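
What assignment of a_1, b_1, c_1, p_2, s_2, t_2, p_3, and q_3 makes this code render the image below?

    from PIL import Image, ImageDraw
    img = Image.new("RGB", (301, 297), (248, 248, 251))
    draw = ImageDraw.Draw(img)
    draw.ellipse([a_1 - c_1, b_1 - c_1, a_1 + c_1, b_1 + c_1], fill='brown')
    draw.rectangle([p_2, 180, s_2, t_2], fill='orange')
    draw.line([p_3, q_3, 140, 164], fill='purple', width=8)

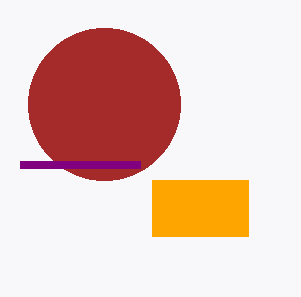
a_1 = 104
b_1 = 104
c_1 = 76
p_2 = 152
s_2 = 248
t_2 = 236
p_3 = 20
q_3 = 164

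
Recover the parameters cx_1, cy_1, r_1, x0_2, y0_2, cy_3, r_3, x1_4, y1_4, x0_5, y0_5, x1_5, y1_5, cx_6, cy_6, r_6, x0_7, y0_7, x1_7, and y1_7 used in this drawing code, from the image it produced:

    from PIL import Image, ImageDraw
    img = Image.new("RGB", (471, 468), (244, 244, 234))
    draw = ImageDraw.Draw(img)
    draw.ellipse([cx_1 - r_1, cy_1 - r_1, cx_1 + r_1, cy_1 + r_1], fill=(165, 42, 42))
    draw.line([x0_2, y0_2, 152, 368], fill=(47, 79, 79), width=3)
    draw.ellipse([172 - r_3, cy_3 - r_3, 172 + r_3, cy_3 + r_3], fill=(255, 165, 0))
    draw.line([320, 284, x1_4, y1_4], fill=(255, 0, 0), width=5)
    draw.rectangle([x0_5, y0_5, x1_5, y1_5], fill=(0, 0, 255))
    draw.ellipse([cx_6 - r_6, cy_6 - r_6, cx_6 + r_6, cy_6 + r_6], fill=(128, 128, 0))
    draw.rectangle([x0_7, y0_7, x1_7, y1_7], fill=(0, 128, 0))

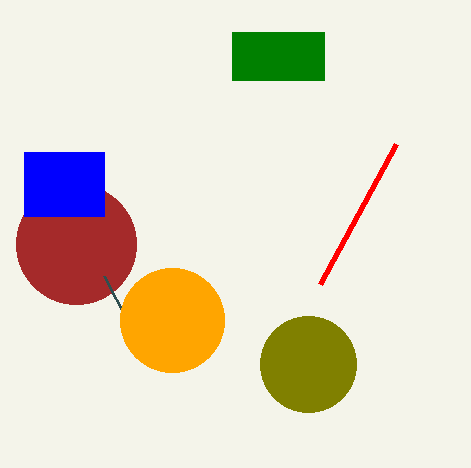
cx_1 = 76, cy_1 = 244, r_1 = 60, x0_2 = 104, y0_2 = 276, cy_3 = 320, r_3 = 52, x1_4 = 396, y1_4 = 144, x0_5 = 24, y0_5 = 152, x1_5 = 104, y1_5 = 216, cx_6 = 308, cy_6 = 364, r_6 = 48, x0_7 = 232, y0_7 = 32, x1_7 = 324, y1_7 = 80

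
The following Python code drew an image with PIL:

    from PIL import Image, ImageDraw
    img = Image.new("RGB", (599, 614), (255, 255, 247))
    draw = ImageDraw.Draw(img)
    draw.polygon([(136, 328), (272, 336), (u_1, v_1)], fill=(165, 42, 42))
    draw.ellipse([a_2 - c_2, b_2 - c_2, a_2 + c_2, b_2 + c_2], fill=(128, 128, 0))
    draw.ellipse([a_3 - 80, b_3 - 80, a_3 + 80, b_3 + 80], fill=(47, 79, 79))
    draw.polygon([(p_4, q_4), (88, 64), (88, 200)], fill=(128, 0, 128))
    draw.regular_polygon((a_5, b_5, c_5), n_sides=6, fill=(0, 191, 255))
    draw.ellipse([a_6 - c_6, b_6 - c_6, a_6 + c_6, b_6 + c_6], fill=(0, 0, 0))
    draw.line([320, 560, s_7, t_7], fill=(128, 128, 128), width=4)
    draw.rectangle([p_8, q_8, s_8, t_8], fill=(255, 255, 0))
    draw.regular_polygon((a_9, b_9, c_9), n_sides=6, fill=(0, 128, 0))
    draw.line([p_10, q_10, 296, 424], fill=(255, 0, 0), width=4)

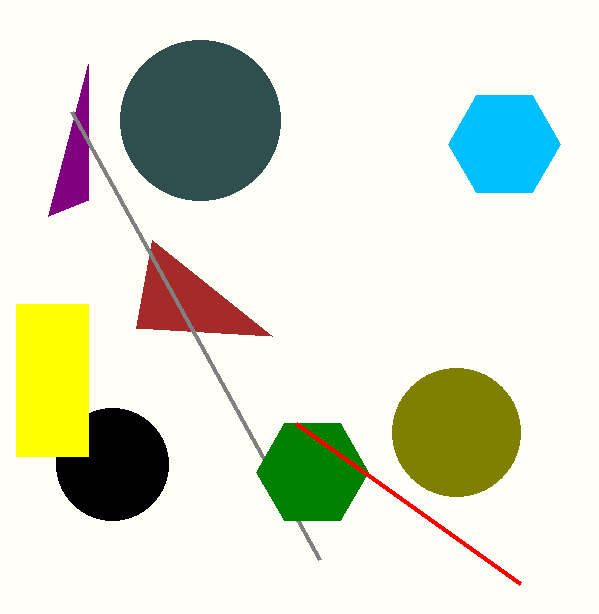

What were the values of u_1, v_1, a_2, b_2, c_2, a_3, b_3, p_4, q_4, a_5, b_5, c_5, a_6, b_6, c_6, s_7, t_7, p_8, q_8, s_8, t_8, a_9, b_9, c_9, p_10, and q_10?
u_1 = 152, v_1 = 240, a_2 = 456, b_2 = 432, c_2 = 64, a_3 = 200, b_3 = 120, p_4 = 48, q_4 = 216, a_5 = 504, b_5 = 144, c_5 = 56, a_6 = 112, b_6 = 464, c_6 = 56, s_7 = 72, t_7 = 112, p_8 = 16, q_8 = 304, s_8 = 88, t_8 = 456, a_9 = 312, b_9 = 472, c_9 = 56, p_10 = 520, q_10 = 584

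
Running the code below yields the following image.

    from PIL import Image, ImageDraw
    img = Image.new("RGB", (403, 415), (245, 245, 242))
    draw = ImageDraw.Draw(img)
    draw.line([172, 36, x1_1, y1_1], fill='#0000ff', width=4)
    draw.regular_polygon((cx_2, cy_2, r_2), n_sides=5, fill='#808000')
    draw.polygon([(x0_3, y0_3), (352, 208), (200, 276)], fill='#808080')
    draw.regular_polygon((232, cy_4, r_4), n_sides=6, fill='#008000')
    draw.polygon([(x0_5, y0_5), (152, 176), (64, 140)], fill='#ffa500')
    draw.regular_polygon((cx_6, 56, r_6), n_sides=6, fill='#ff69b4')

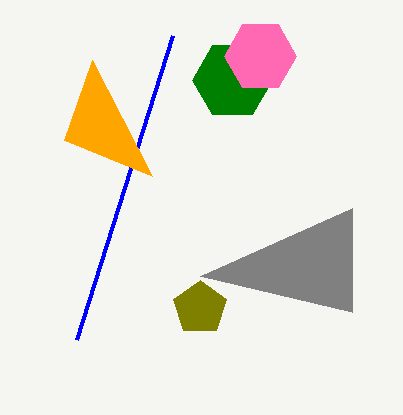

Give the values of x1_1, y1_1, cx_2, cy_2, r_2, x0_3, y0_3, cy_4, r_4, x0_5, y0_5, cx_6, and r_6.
x1_1 = 76; y1_1 = 340; cx_2 = 200; cy_2 = 308; r_2 = 28; x0_3 = 352; y0_3 = 312; cy_4 = 80; r_4 = 40; x0_5 = 92; y0_5 = 60; cx_6 = 260; r_6 = 36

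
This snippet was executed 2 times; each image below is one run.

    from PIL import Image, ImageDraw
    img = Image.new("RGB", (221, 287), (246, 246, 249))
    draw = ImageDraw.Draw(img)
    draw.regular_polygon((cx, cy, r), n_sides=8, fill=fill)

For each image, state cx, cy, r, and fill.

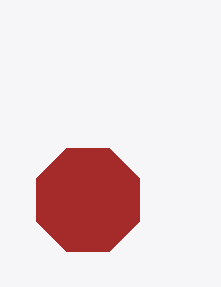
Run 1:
cx = 88, cy = 200, r = 56, fill = 'brown'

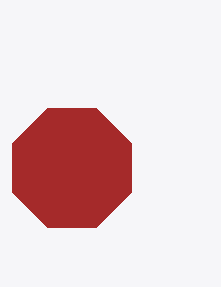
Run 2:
cx = 72; cy = 168; r = 64; fill = 'brown'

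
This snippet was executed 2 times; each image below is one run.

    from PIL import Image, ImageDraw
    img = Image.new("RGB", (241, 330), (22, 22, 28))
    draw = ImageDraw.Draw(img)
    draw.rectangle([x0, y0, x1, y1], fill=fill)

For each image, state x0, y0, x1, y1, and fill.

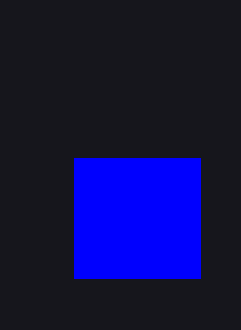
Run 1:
x0 = 74
y0 = 158
x1 = 200
y1 = 278
fill = 'blue'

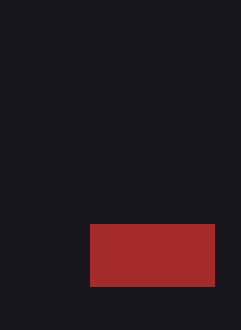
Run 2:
x0 = 90
y0 = 224
x1 = 214
y1 = 286
fill = 'brown'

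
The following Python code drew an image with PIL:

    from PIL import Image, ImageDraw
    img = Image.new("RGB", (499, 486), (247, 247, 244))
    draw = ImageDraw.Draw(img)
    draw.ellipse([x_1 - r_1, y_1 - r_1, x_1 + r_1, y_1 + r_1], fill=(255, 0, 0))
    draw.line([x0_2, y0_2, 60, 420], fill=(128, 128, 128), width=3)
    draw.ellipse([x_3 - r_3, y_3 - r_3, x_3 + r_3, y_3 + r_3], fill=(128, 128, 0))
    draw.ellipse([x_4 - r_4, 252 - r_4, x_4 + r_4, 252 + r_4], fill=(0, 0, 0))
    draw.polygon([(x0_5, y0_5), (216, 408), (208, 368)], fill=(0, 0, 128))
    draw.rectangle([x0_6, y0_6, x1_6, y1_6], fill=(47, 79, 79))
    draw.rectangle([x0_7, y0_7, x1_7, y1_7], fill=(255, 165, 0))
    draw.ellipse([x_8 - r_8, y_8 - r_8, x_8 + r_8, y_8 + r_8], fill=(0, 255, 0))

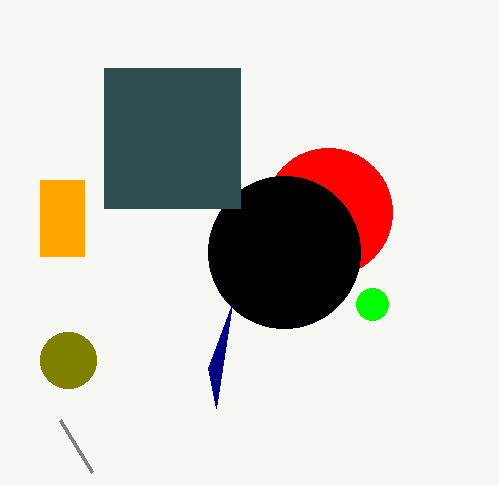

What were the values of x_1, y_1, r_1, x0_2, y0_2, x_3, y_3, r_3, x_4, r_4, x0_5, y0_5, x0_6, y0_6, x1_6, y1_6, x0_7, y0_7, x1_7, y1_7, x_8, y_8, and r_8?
x_1 = 328; y_1 = 212; r_1 = 64; x0_2 = 92; y0_2 = 472; x_3 = 68; y_3 = 360; r_3 = 28; x_4 = 284; r_4 = 76; x0_5 = 232; y0_5 = 304; x0_6 = 104; y0_6 = 68; x1_6 = 240; y1_6 = 208; x0_7 = 40; y0_7 = 180; x1_7 = 84; y1_7 = 256; x_8 = 372; y_8 = 304; r_8 = 16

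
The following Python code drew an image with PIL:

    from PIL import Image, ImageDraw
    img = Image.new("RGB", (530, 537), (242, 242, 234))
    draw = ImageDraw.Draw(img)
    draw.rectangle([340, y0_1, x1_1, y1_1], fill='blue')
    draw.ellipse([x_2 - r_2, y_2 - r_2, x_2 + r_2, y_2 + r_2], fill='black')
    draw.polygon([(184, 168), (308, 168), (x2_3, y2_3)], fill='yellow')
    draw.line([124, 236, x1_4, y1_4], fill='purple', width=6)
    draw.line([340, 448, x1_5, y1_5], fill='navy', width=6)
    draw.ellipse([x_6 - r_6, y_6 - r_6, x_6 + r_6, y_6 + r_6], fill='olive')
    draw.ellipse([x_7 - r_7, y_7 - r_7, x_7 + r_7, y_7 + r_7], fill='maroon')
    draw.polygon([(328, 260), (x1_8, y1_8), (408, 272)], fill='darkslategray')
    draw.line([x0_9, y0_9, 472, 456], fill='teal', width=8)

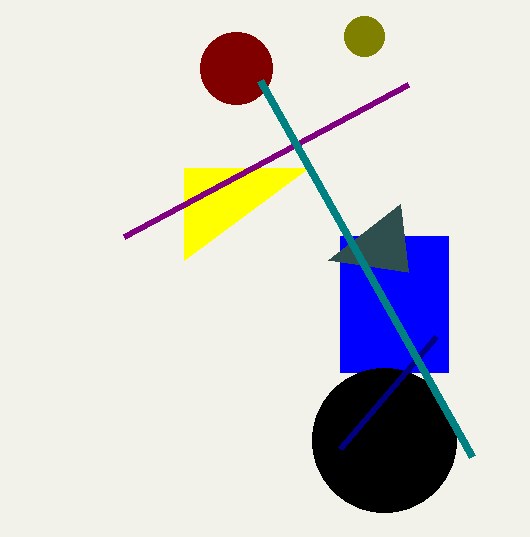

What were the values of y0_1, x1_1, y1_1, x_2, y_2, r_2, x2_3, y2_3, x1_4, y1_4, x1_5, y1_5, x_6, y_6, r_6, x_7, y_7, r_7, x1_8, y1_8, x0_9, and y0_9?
y0_1 = 236, x1_1 = 448, y1_1 = 372, x_2 = 384, y_2 = 440, r_2 = 72, x2_3 = 184, y2_3 = 260, x1_4 = 408, y1_4 = 84, x1_5 = 436, y1_5 = 336, x_6 = 364, y_6 = 36, r_6 = 20, x_7 = 236, y_7 = 68, r_7 = 36, x1_8 = 400, y1_8 = 204, x0_9 = 260, y0_9 = 80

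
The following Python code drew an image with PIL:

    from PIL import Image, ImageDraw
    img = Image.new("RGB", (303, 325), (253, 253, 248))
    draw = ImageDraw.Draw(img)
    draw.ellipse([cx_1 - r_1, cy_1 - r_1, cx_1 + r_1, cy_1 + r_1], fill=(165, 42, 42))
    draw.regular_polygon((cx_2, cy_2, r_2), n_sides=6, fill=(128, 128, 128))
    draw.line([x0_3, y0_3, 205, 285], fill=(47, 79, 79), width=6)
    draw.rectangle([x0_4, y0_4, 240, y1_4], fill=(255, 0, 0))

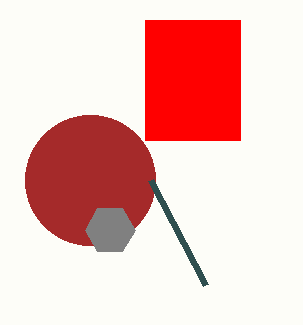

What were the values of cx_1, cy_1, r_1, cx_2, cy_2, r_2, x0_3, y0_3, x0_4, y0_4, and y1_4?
cx_1 = 90, cy_1 = 180, r_1 = 65, cx_2 = 110, cy_2 = 230, r_2 = 25, x0_3 = 150, y0_3 = 180, x0_4 = 145, y0_4 = 20, y1_4 = 140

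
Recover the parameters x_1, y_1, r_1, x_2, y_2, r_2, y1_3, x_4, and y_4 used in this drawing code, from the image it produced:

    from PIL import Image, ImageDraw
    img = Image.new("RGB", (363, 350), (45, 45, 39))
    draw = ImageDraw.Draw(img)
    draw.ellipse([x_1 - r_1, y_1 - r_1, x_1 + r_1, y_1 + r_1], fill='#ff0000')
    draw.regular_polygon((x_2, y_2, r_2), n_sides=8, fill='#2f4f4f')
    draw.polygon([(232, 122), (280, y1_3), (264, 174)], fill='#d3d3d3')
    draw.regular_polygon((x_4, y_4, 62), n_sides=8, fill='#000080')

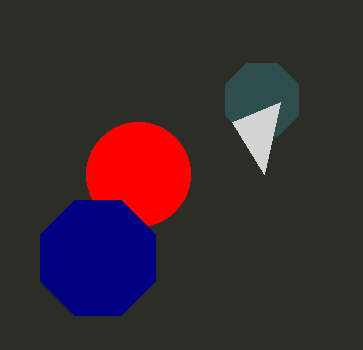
x_1 = 138
y_1 = 174
r_1 = 52
x_2 = 262
y_2 = 100
r_2 = 40
y1_3 = 102
x_4 = 98
y_4 = 258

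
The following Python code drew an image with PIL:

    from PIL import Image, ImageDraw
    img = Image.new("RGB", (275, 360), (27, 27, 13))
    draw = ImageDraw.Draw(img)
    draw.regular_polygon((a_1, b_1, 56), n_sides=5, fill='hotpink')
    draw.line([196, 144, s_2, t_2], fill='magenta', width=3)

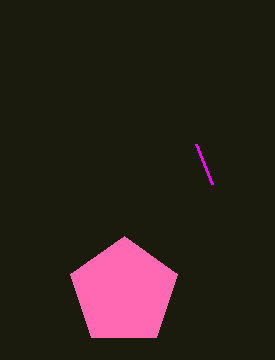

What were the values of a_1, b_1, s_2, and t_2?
a_1 = 124, b_1 = 292, s_2 = 212, t_2 = 184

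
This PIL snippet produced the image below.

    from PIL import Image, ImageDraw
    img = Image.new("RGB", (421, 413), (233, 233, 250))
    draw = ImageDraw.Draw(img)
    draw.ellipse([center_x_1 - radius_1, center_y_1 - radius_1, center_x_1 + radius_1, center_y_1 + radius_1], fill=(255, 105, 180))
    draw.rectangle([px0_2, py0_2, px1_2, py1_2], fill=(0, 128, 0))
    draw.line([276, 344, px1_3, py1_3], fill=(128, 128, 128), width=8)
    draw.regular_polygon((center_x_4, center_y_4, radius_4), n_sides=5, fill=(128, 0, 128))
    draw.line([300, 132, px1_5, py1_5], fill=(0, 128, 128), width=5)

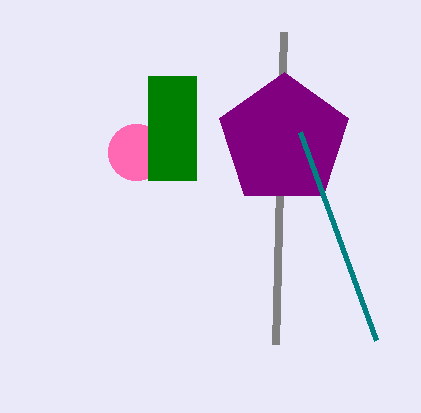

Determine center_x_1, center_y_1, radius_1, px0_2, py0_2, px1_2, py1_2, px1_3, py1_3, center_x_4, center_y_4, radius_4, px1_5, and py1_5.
center_x_1 = 136
center_y_1 = 152
radius_1 = 28
px0_2 = 148
py0_2 = 76
px1_2 = 196
py1_2 = 180
px1_3 = 284
py1_3 = 32
center_x_4 = 284
center_y_4 = 140
radius_4 = 68
px1_5 = 376
py1_5 = 340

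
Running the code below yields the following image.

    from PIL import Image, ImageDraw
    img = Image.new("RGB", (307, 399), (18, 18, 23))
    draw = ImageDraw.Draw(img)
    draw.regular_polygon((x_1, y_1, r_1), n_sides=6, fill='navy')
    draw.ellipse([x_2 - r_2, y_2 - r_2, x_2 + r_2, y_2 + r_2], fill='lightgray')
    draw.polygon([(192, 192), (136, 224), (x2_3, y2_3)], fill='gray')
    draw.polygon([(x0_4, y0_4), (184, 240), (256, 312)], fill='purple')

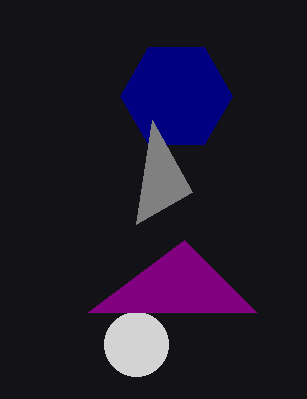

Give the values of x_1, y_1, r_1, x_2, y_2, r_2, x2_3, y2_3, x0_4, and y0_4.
x_1 = 176
y_1 = 96
r_1 = 56
x_2 = 136
y_2 = 344
r_2 = 32
x2_3 = 152
y2_3 = 120
x0_4 = 88
y0_4 = 312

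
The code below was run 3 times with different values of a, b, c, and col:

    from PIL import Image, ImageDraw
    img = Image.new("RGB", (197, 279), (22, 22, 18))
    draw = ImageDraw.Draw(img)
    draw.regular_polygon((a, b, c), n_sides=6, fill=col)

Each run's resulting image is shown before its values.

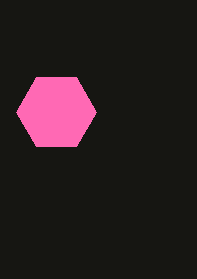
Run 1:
a = 56
b = 112
c = 40
col = 'hotpink'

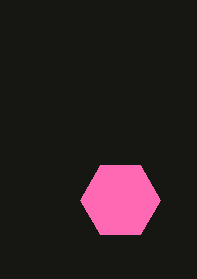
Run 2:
a = 120
b = 200
c = 40
col = 'hotpink'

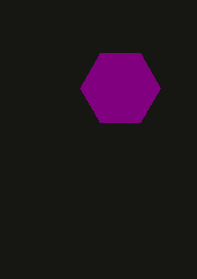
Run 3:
a = 120, b = 88, c = 40, col = 'purple'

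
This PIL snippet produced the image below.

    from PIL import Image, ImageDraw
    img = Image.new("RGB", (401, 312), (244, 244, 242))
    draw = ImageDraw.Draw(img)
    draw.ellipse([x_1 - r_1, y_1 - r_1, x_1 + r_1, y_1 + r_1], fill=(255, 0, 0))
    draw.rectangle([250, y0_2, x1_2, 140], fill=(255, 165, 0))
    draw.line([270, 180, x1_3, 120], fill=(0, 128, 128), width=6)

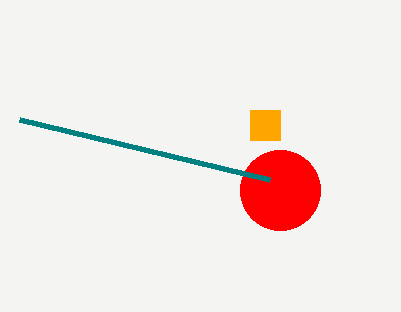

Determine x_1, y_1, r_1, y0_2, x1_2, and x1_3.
x_1 = 280
y_1 = 190
r_1 = 40
y0_2 = 110
x1_2 = 280
x1_3 = 20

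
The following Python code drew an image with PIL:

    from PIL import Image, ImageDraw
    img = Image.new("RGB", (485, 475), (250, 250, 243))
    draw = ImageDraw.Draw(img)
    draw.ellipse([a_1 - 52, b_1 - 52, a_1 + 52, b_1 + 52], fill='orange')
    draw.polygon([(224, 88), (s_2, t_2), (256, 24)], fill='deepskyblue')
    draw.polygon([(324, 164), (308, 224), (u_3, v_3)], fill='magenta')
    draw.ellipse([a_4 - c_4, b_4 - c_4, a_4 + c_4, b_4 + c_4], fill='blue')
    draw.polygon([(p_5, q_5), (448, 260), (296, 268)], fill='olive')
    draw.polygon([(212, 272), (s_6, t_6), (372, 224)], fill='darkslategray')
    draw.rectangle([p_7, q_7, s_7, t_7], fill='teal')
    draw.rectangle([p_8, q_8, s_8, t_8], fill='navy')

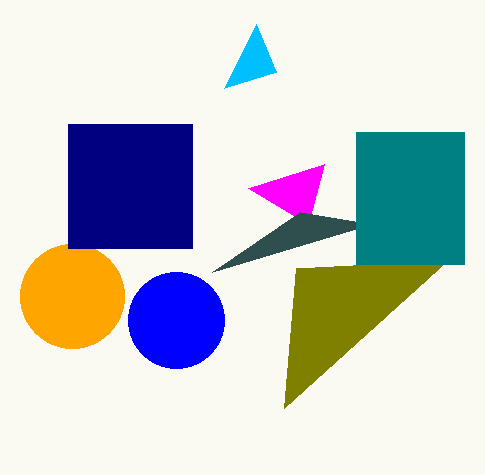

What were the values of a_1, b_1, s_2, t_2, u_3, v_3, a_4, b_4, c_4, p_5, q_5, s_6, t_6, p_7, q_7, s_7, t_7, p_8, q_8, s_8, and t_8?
a_1 = 72; b_1 = 296; s_2 = 276; t_2 = 72; u_3 = 248; v_3 = 188; a_4 = 176; b_4 = 320; c_4 = 48; p_5 = 284; q_5 = 408; s_6 = 300; t_6 = 212; p_7 = 356; q_7 = 132; s_7 = 464; t_7 = 264; p_8 = 68; q_8 = 124; s_8 = 192; t_8 = 248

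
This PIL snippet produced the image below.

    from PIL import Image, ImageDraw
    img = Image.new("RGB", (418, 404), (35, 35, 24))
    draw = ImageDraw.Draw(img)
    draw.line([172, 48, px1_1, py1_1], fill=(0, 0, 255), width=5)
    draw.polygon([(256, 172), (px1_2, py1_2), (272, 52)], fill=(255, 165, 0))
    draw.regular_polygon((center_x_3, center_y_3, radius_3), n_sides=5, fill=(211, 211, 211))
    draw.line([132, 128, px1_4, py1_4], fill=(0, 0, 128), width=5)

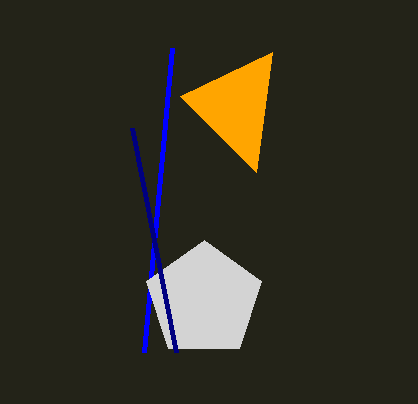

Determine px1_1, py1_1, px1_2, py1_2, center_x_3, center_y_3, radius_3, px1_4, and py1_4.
px1_1 = 144, py1_1 = 352, px1_2 = 180, py1_2 = 96, center_x_3 = 204, center_y_3 = 300, radius_3 = 60, px1_4 = 176, py1_4 = 352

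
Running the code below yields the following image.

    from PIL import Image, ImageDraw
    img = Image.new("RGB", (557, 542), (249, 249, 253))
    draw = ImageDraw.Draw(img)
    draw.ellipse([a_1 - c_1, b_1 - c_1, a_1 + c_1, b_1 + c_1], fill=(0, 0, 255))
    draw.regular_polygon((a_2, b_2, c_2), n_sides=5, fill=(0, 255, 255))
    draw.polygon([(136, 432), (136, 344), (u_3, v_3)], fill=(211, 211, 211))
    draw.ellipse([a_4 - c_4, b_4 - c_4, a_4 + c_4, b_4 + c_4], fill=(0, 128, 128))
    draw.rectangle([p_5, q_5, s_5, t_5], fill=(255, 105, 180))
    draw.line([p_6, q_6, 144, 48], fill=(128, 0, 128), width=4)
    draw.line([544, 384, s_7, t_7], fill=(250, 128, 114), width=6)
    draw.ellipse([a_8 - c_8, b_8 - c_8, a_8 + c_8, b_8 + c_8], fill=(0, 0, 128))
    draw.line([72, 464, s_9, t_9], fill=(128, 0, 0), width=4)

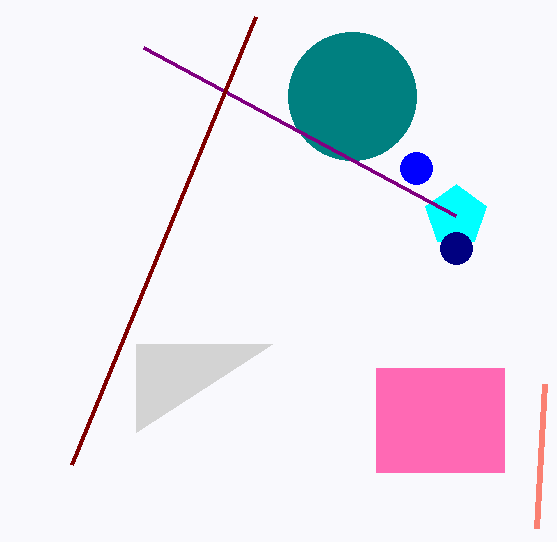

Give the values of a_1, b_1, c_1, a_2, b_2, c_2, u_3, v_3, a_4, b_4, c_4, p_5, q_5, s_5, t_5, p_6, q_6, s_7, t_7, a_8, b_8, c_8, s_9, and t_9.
a_1 = 416; b_1 = 168; c_1 = 16; a_2 = 456; b_2 = 216; c_2 = 32; u_3 = 272; v_3 = 344; a_4 = 352; b_4 = 96; c_4 = 64; p_5 = 376; q_5 = 368; s_5 = 504; t_5 = 472; p_6 = 456; q_6 = 216; s_7 = 536; t_7 = 528; a_8 = 456; b_8 = 248; c_8 = 16; s_9 = 256; t_9 = 16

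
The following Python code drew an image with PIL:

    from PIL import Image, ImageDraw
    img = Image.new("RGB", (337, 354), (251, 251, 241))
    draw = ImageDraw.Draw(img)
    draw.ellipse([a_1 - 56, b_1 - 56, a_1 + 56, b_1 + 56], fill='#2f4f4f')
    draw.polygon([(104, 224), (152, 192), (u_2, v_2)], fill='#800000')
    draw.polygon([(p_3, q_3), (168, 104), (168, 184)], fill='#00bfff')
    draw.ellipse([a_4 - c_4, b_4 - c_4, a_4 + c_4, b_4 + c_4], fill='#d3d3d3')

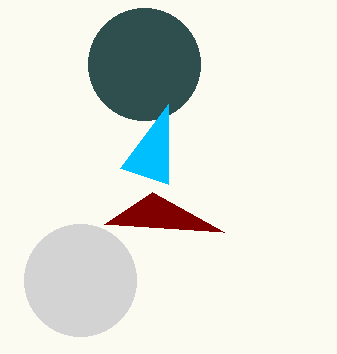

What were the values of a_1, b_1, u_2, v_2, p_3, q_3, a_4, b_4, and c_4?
a_1 = 144
b_1 = 64
u_2 = 224
v_2 = 232
p_3 = 120
q_3 = 168
a_4 = 80
b_4 = 280
c_4 = 56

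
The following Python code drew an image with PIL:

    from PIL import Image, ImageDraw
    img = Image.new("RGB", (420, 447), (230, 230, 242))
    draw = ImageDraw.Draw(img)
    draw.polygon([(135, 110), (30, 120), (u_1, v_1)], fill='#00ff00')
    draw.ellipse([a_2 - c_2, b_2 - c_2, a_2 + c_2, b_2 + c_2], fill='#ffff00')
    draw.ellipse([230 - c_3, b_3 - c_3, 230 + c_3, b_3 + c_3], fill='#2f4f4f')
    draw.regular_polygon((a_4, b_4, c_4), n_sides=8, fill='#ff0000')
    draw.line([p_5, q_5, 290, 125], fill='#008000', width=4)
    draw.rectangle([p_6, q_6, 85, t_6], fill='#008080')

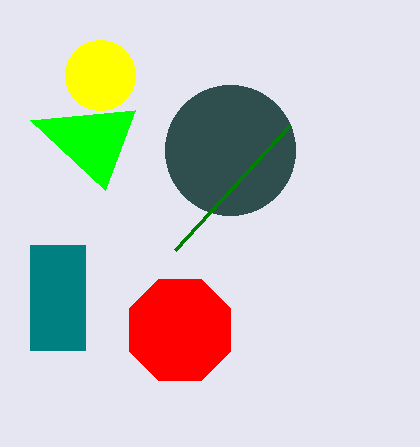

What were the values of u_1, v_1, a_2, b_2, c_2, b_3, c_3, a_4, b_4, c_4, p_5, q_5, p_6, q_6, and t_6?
u_1 = 105, v_1 = 190, a_2 = 100, b_2 = 75, c_2 = 35, b_3 = 150, c_3 = 65, a_4 = 180, b_4 = 330, c_4 = 55, p_5 = 175, q_5 = 250, p_6 = 30, q_6 = 245, t_6 = 350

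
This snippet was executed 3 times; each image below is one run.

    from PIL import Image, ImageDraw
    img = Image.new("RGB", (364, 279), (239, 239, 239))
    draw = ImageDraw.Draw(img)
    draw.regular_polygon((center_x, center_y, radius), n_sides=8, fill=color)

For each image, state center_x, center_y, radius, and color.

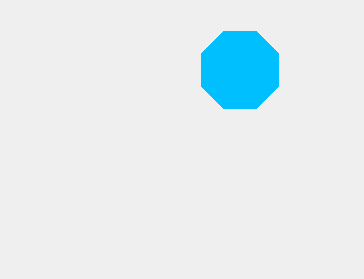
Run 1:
center_x = 240; center_y = 70; radius = 42; color = 'deepskyblue'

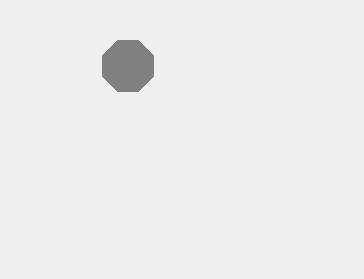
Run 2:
center_x = 128, center_y = 66, radius = 28, color = 'gray'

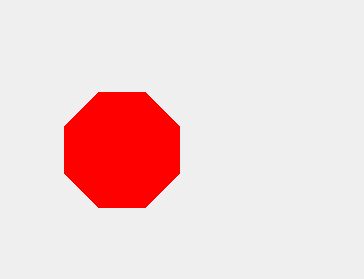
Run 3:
center_x = 122, center_y = 150, radius = 62, color = 'red'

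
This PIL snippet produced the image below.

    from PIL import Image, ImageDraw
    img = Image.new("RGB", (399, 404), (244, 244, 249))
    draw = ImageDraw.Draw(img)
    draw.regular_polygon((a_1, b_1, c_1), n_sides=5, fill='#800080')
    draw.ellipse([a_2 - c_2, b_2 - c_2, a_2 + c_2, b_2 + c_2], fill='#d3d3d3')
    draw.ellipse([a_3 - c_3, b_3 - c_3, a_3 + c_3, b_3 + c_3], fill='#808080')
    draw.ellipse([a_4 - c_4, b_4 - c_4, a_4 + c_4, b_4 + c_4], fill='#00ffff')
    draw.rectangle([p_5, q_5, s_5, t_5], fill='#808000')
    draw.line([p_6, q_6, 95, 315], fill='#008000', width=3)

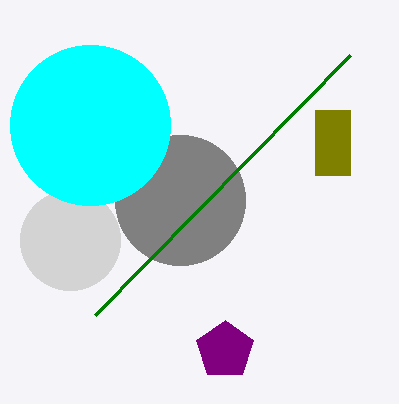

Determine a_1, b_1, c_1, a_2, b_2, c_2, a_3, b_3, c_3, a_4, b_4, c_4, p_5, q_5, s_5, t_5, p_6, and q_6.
a_1 = 225; b_1 = 350; c_1 = 30; a_2 = 70; b_2 = 240; c_2 = 50; a_3 = 180; b_3 = 200; c_3 = 65; a_4 = 90; b_4 = 125; c_4 = 80; p_5 = 315; q_5 = 110; s_5 = 350; t_5 = 175; p_6 = 350; q_6 = 55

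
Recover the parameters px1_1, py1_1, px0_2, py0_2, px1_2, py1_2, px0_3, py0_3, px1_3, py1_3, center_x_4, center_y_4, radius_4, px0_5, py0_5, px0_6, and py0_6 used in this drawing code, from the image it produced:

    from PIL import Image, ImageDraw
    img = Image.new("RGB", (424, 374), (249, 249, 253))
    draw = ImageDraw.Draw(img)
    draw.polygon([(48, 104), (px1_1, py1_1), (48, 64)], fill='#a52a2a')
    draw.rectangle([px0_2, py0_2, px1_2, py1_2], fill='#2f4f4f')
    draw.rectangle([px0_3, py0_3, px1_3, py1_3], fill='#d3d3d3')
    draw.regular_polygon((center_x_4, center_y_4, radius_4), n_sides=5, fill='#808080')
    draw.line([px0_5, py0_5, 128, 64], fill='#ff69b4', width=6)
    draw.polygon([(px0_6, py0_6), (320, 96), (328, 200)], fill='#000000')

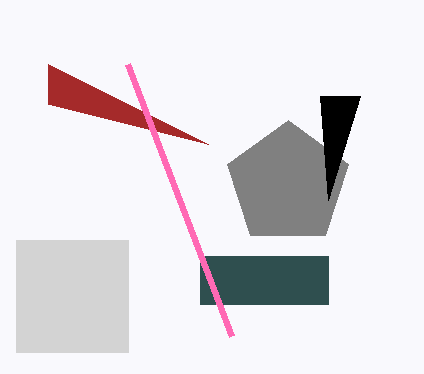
px1_1 = 208; py1_1 = 144; px0_2 = 200; py0_2 = 256; px1_2 = 328; py1_2 = 304; px0_3 = 16; py0_3 = 240; px1_3 = 128; py1_3 = 352; center_x_4 = 288; center_y_4 = 184; radius_4 = 64; px0_5 = 232; py0_5 = 336; px0_6 = 360; py0_6 = 96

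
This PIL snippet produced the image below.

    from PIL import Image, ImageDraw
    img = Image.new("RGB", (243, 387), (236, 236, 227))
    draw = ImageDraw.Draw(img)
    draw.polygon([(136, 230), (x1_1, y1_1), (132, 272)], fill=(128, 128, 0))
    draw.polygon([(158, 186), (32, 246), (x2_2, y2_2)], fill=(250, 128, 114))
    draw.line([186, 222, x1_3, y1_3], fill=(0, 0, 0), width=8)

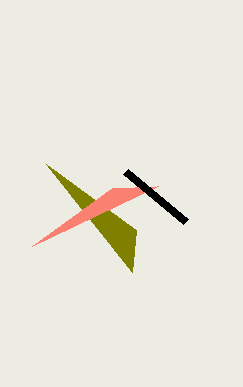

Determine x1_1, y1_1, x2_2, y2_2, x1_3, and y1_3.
x1_1 = 46; y1_1 = 164; x2_2 = 112; y2_2 = 188; x1_3 = 126; y1_3 = 172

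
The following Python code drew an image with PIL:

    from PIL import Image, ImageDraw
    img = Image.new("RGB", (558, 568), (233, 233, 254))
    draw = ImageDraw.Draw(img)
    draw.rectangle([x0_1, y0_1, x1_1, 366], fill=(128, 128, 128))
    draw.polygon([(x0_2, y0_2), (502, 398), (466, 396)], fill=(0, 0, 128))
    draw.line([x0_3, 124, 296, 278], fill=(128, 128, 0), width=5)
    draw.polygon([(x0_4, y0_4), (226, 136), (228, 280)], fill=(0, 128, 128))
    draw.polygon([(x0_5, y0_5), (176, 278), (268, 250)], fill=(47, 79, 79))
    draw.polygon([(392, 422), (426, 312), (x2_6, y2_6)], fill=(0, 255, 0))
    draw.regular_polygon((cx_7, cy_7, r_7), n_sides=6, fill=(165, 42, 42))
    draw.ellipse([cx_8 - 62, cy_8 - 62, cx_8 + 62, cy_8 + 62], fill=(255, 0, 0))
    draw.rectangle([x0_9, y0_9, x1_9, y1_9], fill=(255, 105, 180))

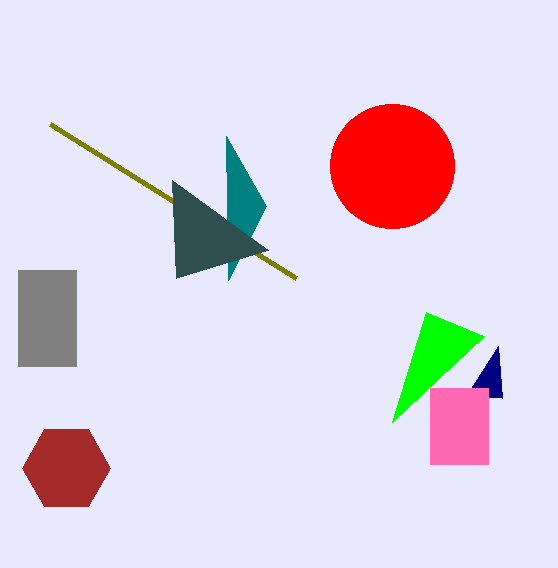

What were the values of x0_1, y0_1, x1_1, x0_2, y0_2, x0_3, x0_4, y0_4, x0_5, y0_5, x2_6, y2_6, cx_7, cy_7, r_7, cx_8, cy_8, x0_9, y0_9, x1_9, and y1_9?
x0_1 = 18, y0_1 = 270, x1_1 = 76, x0_2 = 498, y0_2 = 346, x0_3 = 50, x0_4 = 266, y0_4 = 206, x0_5 = 172, y0_5 = 180, x2_6 = 484, y2_6 = 336, cx_7 = 66, cy_7 = 468, r_7 = 44, cx_8 = 392, cy_8 = 166, x0_9 = 430, y0_9 = 388, x1_9 = 488, y1_9 = 464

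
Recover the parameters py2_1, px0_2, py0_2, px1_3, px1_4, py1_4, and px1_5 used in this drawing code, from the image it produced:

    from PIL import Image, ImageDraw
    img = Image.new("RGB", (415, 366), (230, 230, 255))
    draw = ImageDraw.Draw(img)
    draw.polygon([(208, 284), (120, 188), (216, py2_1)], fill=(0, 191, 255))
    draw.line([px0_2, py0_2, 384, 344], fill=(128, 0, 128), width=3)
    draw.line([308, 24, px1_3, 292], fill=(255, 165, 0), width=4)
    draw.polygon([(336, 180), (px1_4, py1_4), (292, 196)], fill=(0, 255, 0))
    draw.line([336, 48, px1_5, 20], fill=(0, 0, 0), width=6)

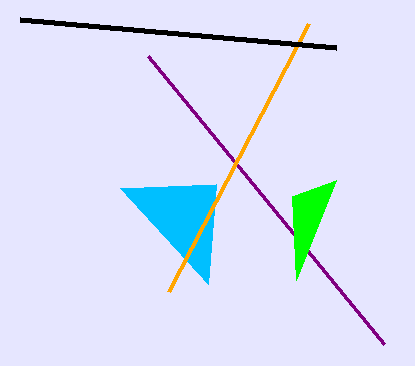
py2_1 = 184, px0_2 = 148, py0_2 = 56, px1_3 = 168, px1_4 = 296, py1_4 = 280, px1_5 = 20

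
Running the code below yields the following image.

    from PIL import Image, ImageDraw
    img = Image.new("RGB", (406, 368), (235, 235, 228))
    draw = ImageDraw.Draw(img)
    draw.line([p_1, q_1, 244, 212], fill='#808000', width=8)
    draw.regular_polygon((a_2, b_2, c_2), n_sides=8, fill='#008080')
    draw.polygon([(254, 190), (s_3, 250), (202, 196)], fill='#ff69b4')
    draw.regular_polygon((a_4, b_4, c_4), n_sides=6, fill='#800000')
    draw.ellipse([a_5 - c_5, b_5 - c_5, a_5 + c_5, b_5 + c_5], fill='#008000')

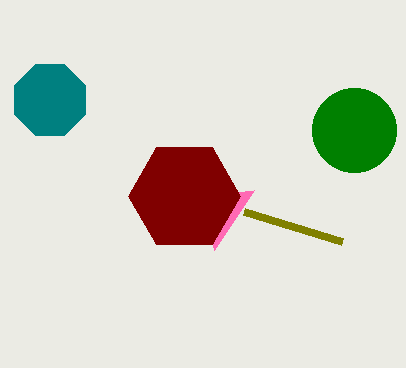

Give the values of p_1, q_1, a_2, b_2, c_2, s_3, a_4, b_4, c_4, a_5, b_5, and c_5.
p_1 = 342; q_1 = 242; a_2 = 50; b_2 = 100; c_2 = 38; s_3 = 214; a_4 = 184; b_4 = 196; c_4 = 56; a_5 = 354; b_5 = 130; c_5 = 42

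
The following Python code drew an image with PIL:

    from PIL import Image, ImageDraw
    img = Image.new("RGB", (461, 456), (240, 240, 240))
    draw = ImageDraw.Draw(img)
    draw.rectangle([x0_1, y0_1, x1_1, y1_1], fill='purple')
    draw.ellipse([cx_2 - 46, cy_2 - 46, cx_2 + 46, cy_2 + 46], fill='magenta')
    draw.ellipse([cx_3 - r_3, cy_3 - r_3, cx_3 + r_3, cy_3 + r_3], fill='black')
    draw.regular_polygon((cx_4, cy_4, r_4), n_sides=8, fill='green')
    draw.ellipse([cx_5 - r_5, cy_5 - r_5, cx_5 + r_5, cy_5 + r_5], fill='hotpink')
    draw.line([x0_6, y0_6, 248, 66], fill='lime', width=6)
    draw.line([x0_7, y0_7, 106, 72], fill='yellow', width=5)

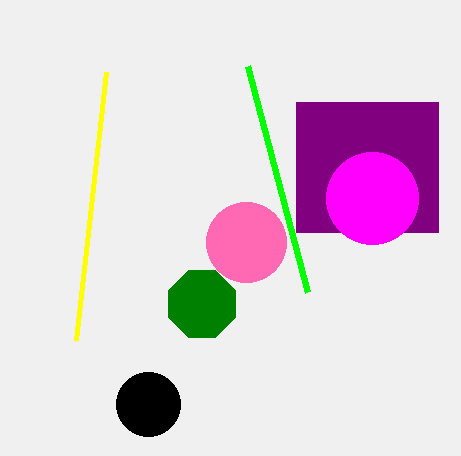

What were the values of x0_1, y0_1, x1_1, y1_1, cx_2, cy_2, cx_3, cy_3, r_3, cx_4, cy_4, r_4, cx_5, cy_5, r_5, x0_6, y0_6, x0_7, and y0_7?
x0_1 = 296
y0_1 = 102
x1_1 = 438
y1_1 = 232
cx_2 = 372
cy_2 = 198
cx_3 = 148
cy_3 = 404
r_3 = 32
cx_4 = 202
cy_4 = 304
r_4 = 36
cx_5 = 246
cy_5 = 242
r_5 = 40
x0_6 = 308
y0_6 = 292
x0_7 = 76
y0_7 = 340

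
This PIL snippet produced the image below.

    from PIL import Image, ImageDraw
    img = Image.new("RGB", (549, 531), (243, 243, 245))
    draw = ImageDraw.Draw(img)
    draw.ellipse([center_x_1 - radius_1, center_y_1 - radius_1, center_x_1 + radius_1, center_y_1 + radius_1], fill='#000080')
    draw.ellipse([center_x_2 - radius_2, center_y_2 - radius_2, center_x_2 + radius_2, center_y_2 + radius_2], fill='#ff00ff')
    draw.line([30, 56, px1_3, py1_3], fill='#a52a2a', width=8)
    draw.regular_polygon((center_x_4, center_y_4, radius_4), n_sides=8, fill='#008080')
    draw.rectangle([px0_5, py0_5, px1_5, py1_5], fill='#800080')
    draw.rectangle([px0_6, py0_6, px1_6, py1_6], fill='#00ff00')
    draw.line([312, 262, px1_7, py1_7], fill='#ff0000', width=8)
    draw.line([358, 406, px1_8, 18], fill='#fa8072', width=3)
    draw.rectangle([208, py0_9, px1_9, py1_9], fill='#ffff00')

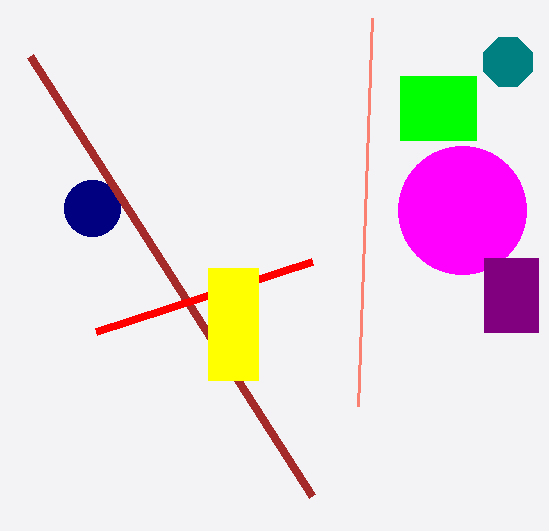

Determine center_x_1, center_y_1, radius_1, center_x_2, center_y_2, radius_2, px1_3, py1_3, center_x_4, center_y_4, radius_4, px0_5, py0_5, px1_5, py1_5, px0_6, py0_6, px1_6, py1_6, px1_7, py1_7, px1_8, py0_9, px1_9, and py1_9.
center_x_1 = 92, center_y_1 = 208, radius_1 = 28, center_x_2 = 462, center_y_2 = 210, radius_2 = 64, px1_3 = 312, py1_3 = 496, center_x_4 = 508, center_y_4 = 62, radius_4 = 26, px0_5 = 484, py0_5 = 258, px1_5 = 538, py1_5 = 332, px0_6 = 400, py0_6 = 76, px1_6 = 476, py1_6 = 140, px1_7 = 96, py1_7 = 332, px1_8 = 372, py0_9 = 268, px1_9 = 258, py1_9 = 380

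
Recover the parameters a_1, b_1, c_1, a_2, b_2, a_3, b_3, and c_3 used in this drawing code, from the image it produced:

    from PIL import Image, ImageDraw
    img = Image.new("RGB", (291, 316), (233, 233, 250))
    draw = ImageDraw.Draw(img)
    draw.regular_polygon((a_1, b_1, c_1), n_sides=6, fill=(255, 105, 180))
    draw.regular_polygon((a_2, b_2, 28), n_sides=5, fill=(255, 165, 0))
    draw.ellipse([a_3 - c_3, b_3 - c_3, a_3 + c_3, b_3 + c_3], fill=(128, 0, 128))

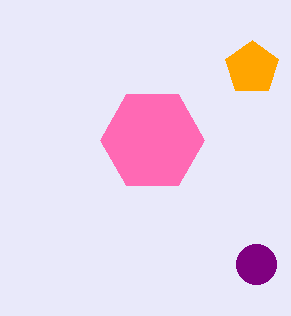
a_1 = 152
b_1 = 140
c_1 = 52
a_2 = 252
b_2 = 68
a_3 = 256
b_3 = 264
c_3 = 20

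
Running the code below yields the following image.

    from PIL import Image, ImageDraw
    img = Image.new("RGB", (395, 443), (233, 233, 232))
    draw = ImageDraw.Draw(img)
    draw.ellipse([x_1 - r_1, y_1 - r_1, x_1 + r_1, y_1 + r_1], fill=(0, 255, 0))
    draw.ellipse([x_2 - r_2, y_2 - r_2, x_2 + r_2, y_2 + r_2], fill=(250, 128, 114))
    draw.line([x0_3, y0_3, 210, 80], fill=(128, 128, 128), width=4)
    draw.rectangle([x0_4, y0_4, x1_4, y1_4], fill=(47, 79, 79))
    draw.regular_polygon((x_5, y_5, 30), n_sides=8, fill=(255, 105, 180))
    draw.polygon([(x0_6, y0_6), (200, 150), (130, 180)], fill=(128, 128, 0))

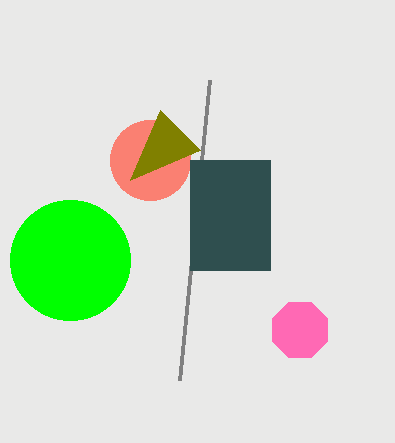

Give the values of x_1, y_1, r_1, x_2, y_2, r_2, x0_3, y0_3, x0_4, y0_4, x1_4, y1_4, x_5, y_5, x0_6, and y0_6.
x_1 = 70; y_1 = 260; r_1 = 60; x_2 = 150; y_2 = 160; r_2 = 40; x0_3 = 180; y0_3 = 380; x0_4 = 190; y0_4 = 160; x1_4 = 270; y1_4 = 270; x_5 = 300; y_5 = 330; x0_6 = 160; y0_6 = 110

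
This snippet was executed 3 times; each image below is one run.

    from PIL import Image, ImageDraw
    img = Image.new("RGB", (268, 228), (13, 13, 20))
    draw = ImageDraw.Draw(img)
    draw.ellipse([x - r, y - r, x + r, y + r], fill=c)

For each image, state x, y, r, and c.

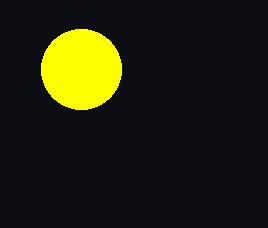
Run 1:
x = 81; y = 69; r = 40; c = 'yellow'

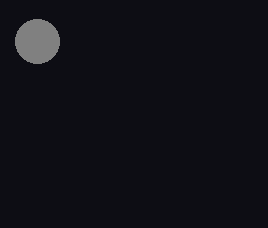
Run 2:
x = 37; y = 41; r = 22; c = 'gray'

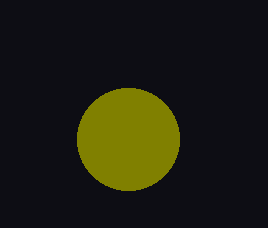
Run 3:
x = 128
y = 139
r = 51
c = 'olive'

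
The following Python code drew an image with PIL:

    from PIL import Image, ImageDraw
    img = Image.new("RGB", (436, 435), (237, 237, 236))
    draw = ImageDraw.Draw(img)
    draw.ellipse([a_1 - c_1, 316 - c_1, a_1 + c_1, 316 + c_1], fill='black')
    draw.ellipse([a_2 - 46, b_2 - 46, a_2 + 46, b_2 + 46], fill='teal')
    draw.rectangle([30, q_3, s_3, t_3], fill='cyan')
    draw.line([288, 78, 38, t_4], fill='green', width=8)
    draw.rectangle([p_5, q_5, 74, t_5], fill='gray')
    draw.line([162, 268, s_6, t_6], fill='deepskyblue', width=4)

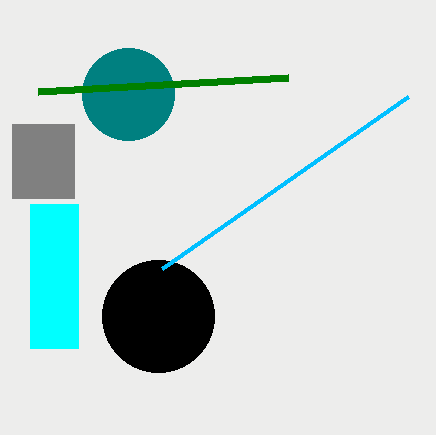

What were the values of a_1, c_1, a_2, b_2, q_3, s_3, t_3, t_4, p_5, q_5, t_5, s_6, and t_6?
a_1 = 158
c_1 = 56
a_2 = 128
b_2 = 94
q_3 = 204
s_3 = 78
t_3 = 348
t_4 = 92
p_5 = 12
q_5 = 124
t_5 = 198
s_6 = 408
t_6 = 96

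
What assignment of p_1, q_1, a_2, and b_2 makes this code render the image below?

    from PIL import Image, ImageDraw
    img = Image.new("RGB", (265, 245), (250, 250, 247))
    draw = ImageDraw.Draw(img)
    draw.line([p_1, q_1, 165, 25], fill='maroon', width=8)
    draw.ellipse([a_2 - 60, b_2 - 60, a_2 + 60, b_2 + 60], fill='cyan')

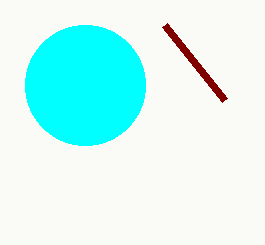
p_1 = 225, q_1 = 100, a_2 = 85, b_2 = 85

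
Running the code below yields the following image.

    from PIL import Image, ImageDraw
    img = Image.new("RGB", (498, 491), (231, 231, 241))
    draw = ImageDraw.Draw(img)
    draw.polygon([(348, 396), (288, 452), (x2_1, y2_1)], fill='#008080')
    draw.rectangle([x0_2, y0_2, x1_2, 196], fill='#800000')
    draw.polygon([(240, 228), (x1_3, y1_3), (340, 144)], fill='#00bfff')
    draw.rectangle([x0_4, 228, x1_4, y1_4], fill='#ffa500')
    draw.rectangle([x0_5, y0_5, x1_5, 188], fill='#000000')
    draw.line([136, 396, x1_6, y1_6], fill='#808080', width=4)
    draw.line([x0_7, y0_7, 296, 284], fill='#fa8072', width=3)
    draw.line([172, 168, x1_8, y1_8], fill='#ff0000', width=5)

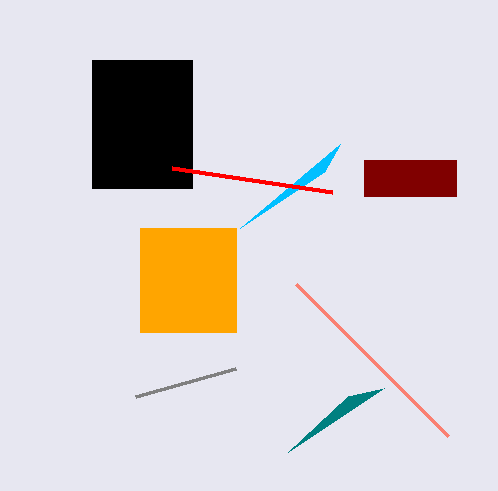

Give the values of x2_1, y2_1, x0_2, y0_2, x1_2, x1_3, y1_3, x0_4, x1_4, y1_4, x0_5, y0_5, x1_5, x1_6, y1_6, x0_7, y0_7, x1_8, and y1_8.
x2_1 = 384
y2_1 = 388
x0_2 = 364
y0_2 = 160
x1_2 = 456
x1_3 = 324
y1_3 = 172
x0_4 = 140
x1_4 = 236
y1_4 = 332
x0_5 = 92
y0_5 = 60
x1_5 = 192
x1_6 = 236
y1_6 = 368
x0_7 = 448
y0_7 = 436
x1_8 = 332
y1_8 = 192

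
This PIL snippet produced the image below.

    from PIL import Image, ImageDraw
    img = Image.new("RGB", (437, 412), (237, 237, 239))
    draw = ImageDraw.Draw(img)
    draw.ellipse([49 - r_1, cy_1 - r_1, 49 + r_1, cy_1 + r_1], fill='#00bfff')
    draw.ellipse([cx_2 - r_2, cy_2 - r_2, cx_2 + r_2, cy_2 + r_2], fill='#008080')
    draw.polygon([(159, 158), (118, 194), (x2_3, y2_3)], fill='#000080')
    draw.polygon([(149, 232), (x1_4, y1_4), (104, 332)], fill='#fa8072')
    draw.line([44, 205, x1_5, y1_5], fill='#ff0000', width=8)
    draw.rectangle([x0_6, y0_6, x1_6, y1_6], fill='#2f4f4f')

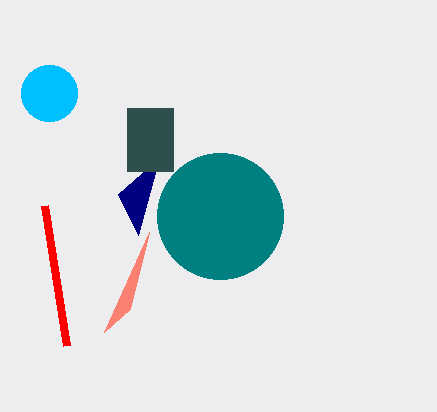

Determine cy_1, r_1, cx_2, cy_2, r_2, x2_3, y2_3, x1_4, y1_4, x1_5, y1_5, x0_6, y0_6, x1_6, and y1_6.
cy_1 = 93; r_1 = 28; cx_2 = 220; cy_2 = 216; r_2 = 63; x2_3 = 138; y2_3 = 235; x1_4 = 130; y1_4 = 309; x1_5 = 66; y1_5 = 345; x0_6 = 127; y0_6 = 108; x1_6 = 173; y1_6 = 171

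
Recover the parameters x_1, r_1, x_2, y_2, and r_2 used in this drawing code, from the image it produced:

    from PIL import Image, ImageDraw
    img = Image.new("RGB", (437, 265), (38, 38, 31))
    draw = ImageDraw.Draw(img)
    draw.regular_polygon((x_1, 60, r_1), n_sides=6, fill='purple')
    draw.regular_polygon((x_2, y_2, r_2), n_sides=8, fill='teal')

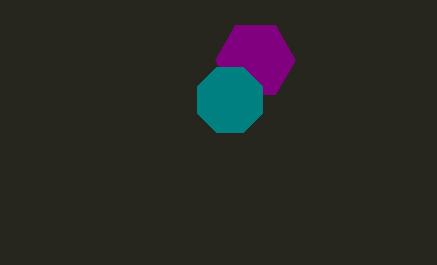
x_1 = 255
r_1 = 40
x_2 = 230
y_2 = 100
r_2 = 35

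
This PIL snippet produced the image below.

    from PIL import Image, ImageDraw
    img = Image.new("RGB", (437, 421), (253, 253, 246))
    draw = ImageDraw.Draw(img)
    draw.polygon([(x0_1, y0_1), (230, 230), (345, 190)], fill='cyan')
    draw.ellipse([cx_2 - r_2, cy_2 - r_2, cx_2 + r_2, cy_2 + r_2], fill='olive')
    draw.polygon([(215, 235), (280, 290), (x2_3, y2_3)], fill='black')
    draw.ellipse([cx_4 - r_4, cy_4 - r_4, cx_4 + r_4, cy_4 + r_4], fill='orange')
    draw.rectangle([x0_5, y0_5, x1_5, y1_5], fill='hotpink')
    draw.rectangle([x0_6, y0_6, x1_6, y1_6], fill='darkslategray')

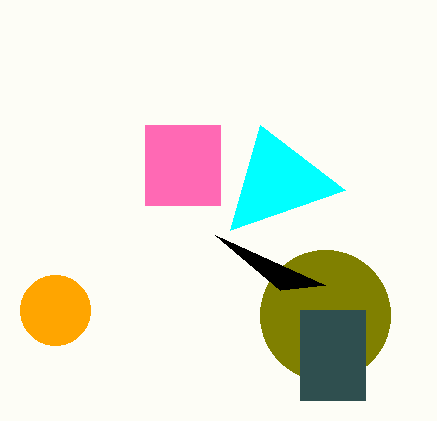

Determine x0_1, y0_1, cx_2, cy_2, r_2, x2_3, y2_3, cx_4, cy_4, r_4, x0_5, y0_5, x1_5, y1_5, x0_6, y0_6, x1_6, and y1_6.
x0_1 = 260
y0_1 = 125
cx_2 = 325
cy_2 = 315
r_2 = 65
x2_3 = 325
y2_3 = 285
cx_4 = 55
cy_4 = 310
r_4 = 35
x0_5 = 145
y0_5 = 125
x1_5 = 220
y1_5 = 205
x0_6 = 300
y0_6 = 310
x1_6 = 365
y1_6 = 400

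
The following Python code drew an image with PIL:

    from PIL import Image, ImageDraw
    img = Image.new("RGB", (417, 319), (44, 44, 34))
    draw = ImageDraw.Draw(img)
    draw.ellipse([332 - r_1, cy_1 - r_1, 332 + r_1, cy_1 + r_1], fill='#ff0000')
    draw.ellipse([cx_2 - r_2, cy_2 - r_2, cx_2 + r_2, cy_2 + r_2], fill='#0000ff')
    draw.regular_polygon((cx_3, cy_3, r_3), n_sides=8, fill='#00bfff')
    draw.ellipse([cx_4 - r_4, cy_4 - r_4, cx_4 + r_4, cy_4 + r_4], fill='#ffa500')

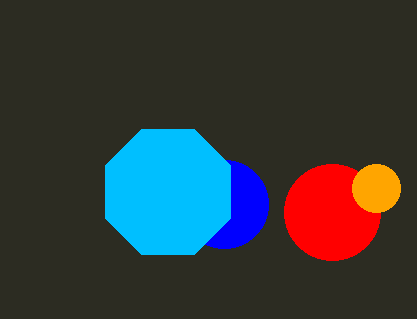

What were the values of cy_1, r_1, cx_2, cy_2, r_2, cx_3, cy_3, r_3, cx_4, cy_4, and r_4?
cy_1 = 212, r_1 = 48, cx_2 = 224, cy_2 = 204, r_2 = 44, cx_3 = 168, cy_3 = 192, r_3 = 68, cx_4 = 376, cy_4 = 188, r_4 = 24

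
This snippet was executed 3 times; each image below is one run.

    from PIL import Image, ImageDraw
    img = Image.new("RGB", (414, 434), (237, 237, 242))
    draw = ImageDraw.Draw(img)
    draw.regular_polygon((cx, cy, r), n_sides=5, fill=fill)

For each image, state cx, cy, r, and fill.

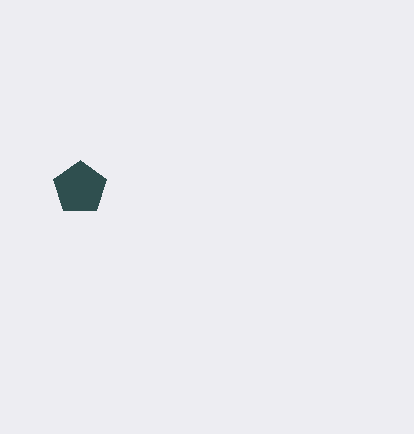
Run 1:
cx = 80, cy = 188, r = 28, fill = 'darkslategray'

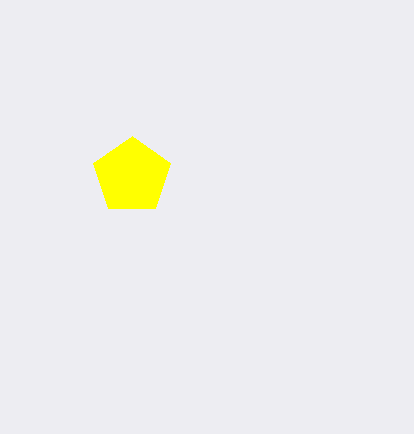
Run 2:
cx = 132
cy = 176
r = 40
fill = 'yellow'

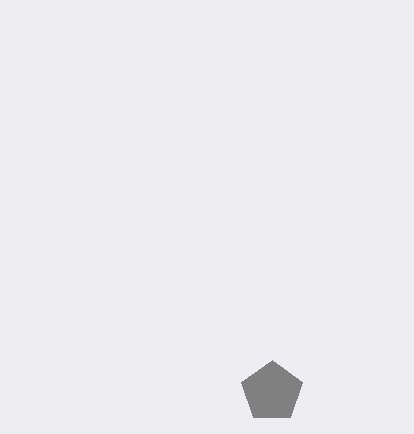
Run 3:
cx = 272, cy = 392, r = 32, fill = 'gray'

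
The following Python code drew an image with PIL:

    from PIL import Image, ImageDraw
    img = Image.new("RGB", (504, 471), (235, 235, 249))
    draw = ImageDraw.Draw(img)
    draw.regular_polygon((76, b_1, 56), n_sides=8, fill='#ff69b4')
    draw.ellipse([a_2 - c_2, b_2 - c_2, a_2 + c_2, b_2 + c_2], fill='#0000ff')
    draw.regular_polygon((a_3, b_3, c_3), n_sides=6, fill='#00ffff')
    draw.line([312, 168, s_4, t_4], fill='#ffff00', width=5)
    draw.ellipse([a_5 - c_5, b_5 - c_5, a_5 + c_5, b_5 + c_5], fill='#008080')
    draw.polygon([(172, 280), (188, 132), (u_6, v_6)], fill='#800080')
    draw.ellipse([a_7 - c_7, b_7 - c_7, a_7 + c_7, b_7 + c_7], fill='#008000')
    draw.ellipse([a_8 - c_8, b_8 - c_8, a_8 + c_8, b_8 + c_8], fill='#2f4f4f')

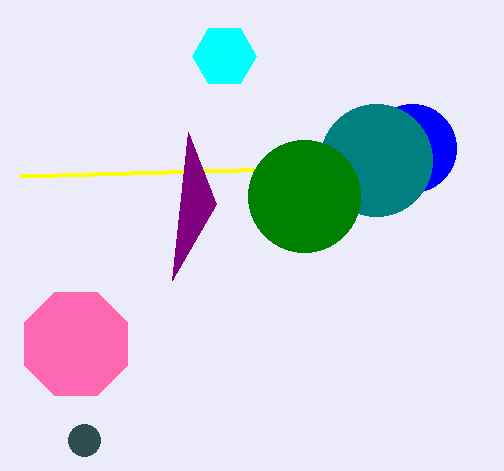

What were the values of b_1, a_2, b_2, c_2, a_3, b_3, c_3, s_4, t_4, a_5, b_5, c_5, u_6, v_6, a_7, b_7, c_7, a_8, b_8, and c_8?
b_1 = 344; a_2 = 412; b_2 = 148; c_2 = 44; a_3 = 224; b_3 = 56; c_3 = 32; s_4 = 20; t_4 = 176; a_5 = 376; b_5 = 160; c_5 = 56; u_6 = 216; v_6 = 204; a_7 = 304; b_7 = 196; c_7 = 56; a_8 = 84; b_8 = 440; c_8 = 16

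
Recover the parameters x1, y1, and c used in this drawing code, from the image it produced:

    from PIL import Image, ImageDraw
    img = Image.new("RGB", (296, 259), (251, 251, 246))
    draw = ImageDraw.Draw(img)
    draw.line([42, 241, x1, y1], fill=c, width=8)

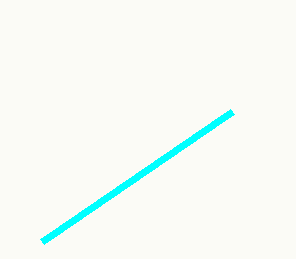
x1 = 232
y1 = 111
c = 'cyan'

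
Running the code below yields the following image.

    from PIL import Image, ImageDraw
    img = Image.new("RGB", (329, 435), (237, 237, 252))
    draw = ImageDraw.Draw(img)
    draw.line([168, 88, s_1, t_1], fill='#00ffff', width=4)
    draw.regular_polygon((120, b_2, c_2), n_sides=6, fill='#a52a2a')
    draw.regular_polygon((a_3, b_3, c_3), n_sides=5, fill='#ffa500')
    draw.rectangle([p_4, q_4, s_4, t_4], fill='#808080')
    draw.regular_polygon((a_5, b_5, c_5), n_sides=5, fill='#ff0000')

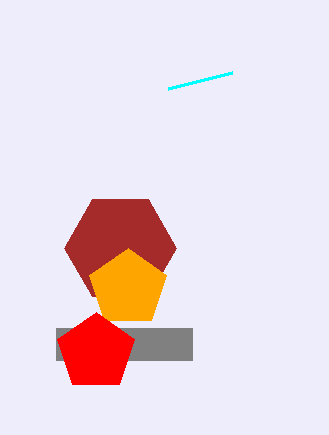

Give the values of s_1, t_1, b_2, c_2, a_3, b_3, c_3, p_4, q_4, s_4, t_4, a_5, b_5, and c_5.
s_1 = 232
t_1 = 72
b_2 = 248
c_2 = 56
a_3 = 128
b_3 = 288
c_3 = 40
p_4 = 56
q_4 = 328
s_4 = 192
t_4 = 360
a_5 = 96
b_5 = 352
c_5 = 40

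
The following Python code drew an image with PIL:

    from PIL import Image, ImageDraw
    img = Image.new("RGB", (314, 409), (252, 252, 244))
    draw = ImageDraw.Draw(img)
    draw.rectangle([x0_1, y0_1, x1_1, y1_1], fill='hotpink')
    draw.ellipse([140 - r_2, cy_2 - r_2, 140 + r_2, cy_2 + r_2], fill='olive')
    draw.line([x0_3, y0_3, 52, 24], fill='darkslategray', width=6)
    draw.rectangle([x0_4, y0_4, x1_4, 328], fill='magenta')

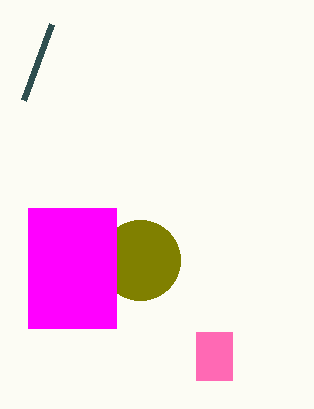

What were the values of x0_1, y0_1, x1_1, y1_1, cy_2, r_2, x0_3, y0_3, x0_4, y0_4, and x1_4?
x0_1 = 196
y0_1 = 332
x1_1 = 232
y1_1 = 380
cy_2 = 260
r_2 = 40
x0_3 = 24
y0_3 = 100
x0_4 = 28
y0_4 = 208
x1_4 = 116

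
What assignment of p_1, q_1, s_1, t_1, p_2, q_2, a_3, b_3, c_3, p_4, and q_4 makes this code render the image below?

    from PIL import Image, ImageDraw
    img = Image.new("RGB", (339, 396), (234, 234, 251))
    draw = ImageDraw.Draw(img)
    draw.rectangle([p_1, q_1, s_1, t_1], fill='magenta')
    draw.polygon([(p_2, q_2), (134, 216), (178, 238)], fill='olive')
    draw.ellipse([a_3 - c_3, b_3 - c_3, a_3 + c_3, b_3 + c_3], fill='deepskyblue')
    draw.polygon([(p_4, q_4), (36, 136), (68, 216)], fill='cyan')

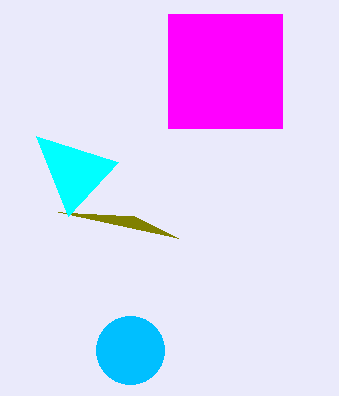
p_1 = 168, q_1 = 14, s_1 = 282, t_1 = 128, p_2 = 58, q_2 = 212, a_3 = 130, b_3 = 350, c_3 = 34, p_4 = 118, q_4 = 162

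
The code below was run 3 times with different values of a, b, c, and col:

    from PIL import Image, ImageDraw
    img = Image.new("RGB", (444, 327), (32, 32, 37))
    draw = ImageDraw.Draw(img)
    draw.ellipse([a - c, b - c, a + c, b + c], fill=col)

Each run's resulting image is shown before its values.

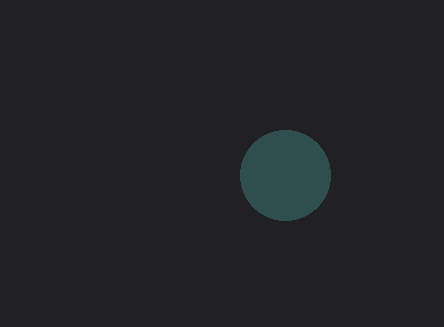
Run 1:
a = 285, b = 175, c = 45, col = 'darkslategray'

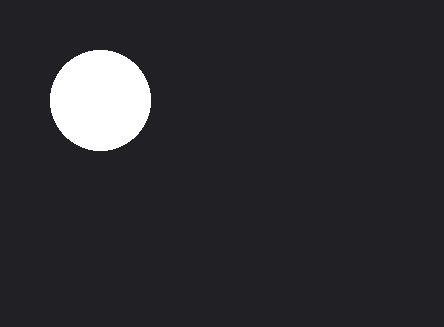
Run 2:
a = 100; b = 100; c = 50; col = 'white'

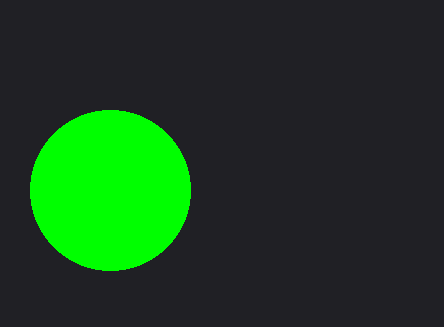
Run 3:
a = 110
b = 190
c = 80
col = 'lime'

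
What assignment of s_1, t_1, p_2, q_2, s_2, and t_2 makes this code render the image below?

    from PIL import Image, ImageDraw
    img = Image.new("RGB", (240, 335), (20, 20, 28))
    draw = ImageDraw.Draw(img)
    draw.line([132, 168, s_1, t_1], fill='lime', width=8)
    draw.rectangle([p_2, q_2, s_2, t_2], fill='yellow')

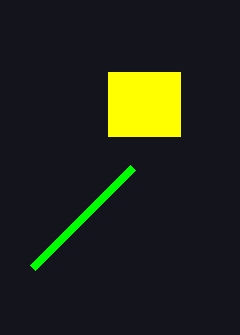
s_1 = 32; t_1 = 268; p_2 = 108; q_2 = 72; s_2 = 180; t_2 = 136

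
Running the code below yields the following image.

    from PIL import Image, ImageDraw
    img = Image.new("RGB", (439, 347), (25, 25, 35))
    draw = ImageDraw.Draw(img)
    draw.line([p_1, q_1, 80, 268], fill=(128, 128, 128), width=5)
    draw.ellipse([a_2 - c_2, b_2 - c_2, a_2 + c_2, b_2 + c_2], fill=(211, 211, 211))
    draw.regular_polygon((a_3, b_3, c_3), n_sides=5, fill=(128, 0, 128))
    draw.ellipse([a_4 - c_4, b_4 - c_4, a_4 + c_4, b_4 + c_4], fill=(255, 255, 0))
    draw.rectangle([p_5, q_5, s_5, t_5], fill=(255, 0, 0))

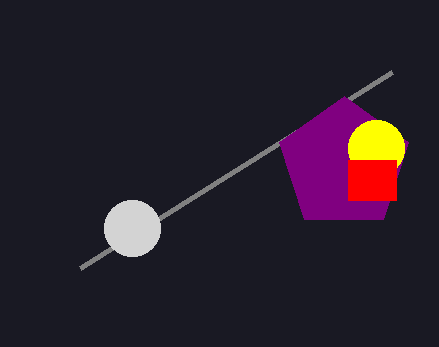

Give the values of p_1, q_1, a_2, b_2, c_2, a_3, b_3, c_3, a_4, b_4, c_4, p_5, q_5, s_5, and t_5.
p_1 = 392
q_1 = 72
a_2 = 132
b_2 = 228
c_2 = 28
a_3 = 344
b_3 = 164
c_3 = 68
a_4 = 376
b_4 = 148
c_4 = 28
p_5 = 348
q_5 = 160
s_5 = 396
t_5 = 200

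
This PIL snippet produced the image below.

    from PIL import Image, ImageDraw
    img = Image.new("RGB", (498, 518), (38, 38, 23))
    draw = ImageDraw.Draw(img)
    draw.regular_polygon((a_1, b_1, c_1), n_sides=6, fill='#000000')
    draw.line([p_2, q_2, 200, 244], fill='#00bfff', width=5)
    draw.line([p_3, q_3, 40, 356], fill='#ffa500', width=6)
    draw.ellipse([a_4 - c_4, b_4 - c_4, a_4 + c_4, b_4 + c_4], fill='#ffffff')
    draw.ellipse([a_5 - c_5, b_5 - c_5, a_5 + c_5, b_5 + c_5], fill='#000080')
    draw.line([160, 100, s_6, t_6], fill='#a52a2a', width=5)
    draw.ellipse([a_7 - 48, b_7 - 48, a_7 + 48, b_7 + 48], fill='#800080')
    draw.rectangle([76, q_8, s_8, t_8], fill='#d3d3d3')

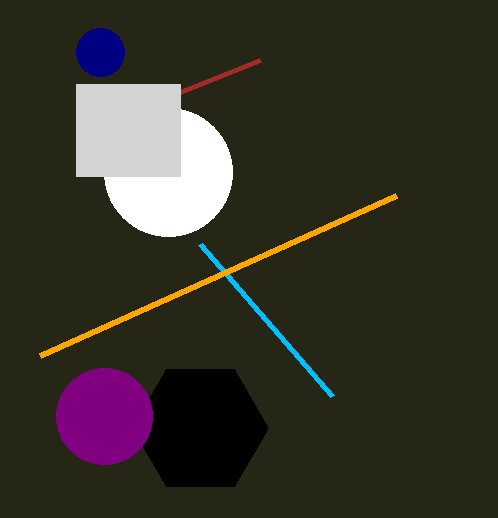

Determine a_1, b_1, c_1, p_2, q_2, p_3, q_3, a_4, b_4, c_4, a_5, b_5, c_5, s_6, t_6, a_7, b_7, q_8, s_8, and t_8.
a_1 = 200, b_1 = 428, c_1 = 68, p_2 = 332, q_2 = 396, p_3 = 396, q_3 = 196, a_4 = 168, b_4 = 172, c_4 = 64, a_5 = 100, b_5 = 52, c_5 = 24, s_6 = 260, t_6 = 60, a_7 = 104, b_7 = 416, q_8 = 84, s_8 = 180, t_8 = 176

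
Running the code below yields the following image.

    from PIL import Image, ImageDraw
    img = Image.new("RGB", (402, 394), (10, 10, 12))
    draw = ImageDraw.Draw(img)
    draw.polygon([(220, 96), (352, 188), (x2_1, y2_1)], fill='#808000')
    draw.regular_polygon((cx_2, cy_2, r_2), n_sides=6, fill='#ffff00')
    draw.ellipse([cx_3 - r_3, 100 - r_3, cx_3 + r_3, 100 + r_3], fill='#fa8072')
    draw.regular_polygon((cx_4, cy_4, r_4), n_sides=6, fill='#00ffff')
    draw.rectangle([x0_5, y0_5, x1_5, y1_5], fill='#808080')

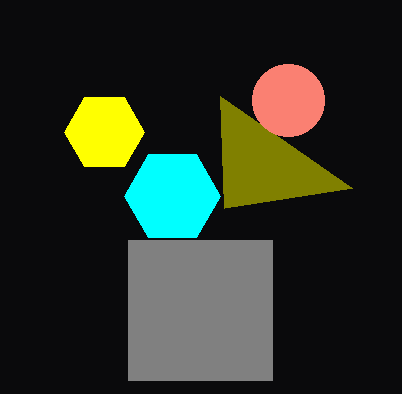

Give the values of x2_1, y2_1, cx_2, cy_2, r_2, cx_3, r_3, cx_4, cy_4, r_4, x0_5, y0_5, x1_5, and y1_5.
x2_1 = 224; y2_1 = 208; cx_2 = 104; cy_2 = 132; r_2 = 40; cx_3 = 288; r_3 = 36; cx_4 = 172; cy_4 = 196; r_4 = 48; x0_5 = 128; y0_5 = 240; x1_5 = 272; y1_5 = 380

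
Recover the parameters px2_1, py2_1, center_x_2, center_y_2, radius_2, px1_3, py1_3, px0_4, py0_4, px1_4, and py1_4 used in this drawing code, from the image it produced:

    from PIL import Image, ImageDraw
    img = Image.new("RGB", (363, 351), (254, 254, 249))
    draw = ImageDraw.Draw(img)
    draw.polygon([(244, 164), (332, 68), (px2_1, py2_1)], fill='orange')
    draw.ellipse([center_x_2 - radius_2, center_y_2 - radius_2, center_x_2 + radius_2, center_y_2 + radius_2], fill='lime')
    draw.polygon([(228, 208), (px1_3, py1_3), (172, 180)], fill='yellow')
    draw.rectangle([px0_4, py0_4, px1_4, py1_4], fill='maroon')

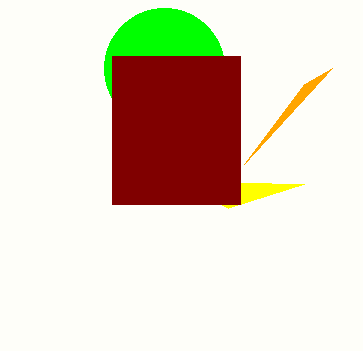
px2_1 = 304; py2_1 = 84; center_x_2 = 164; center_y_2 = 68; radius_2 = 60; px1_3 = 304; py1_3 = 184; px0_4 = 112; py0_4 = 56; px1_4 = 240; py1_4 = 204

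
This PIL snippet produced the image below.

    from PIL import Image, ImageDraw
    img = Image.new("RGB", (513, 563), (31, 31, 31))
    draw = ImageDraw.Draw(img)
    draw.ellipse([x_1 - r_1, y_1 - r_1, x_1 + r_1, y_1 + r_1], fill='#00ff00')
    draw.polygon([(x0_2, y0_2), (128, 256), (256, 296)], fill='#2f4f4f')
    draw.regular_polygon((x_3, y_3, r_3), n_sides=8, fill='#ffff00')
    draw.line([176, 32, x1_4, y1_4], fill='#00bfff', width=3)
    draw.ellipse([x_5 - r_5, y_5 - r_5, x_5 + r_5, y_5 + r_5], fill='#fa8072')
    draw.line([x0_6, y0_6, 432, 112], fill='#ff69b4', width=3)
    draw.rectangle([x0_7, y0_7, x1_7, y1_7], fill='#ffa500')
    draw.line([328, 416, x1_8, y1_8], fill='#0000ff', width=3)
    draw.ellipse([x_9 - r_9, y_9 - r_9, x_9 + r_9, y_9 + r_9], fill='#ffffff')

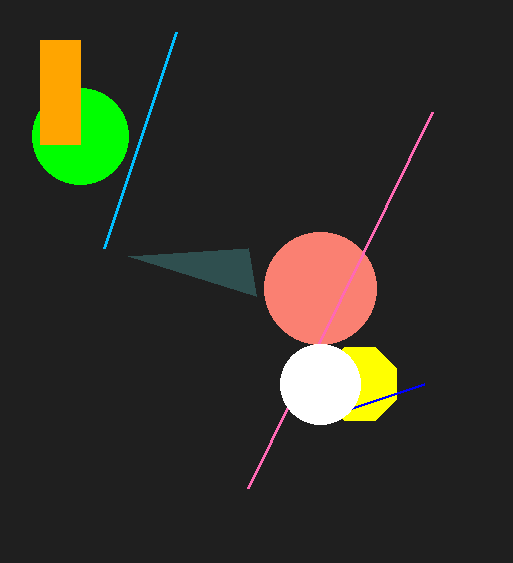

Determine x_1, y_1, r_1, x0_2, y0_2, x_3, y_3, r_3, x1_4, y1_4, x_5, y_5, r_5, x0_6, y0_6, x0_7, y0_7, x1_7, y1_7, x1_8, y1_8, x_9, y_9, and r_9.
x_1 = 80
y_1 = 136
r_1 = 48
x0_2 = 248
y0_2 = 248
x_3 = 360
y_3 = 384
r_3 = 40
x1_4 = 104
y1_4 = 248
x_5 = 320
y_5 = 288
r_5 = 56
x0_6 = 248
y0_6 = 488
x0_7 = 40
y0_7 = 40
x1_7 = 80
y1_7 = 144
x1_8 = 424
y1_8 = 384
x_9 = 320
y_9 = 384
r_9 = 40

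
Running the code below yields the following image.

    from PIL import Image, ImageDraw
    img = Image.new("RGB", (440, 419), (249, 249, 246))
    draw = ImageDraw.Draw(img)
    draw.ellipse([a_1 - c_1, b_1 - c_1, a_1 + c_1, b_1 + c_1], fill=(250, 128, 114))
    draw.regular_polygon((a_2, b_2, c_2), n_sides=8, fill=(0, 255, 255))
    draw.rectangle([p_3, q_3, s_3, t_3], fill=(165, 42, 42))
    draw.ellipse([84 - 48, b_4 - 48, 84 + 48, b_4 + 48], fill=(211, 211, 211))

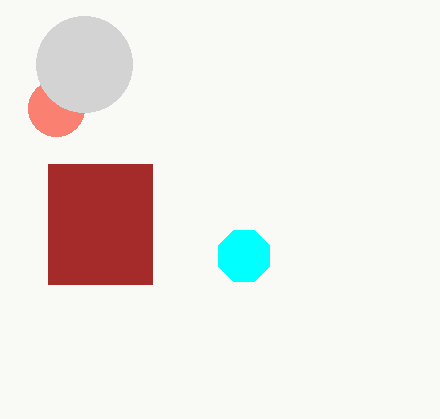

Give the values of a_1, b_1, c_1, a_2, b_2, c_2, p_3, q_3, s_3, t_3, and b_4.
a_1 = 56
b_1 = 108
c_1 = 28
a_2 = 244
b_2 = 256
c_2 = 28
p_3 = 48
q_3 = 164
s_3 = 152
t_3 = 284
b_4 = 64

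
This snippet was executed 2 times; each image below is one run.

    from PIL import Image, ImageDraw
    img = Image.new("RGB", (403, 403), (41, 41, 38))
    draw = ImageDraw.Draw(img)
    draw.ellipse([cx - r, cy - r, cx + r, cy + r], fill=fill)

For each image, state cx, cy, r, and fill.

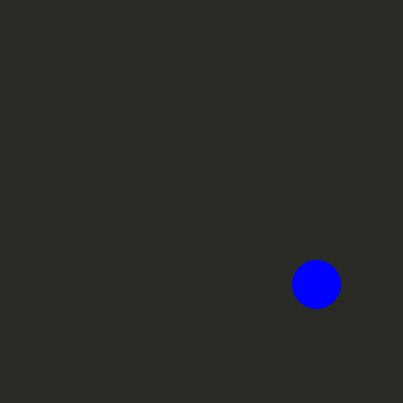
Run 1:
cx = 316, cy = 284, r = 24, fill = 'blue'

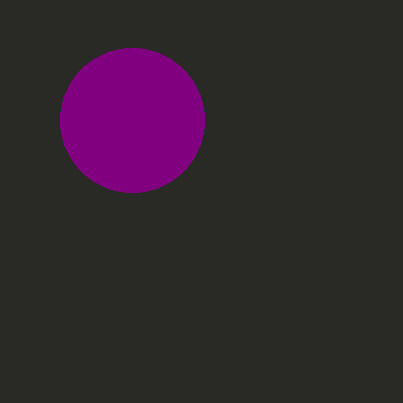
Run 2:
cx = 132; cy = 120; r = 72; fill = 'purple'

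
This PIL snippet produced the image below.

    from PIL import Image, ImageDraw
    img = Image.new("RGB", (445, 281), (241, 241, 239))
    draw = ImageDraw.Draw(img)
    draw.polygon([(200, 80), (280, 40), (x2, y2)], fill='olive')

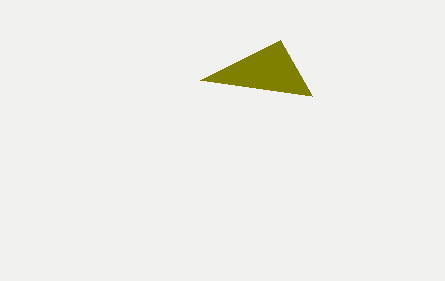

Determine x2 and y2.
x2 = 312
y2 = 96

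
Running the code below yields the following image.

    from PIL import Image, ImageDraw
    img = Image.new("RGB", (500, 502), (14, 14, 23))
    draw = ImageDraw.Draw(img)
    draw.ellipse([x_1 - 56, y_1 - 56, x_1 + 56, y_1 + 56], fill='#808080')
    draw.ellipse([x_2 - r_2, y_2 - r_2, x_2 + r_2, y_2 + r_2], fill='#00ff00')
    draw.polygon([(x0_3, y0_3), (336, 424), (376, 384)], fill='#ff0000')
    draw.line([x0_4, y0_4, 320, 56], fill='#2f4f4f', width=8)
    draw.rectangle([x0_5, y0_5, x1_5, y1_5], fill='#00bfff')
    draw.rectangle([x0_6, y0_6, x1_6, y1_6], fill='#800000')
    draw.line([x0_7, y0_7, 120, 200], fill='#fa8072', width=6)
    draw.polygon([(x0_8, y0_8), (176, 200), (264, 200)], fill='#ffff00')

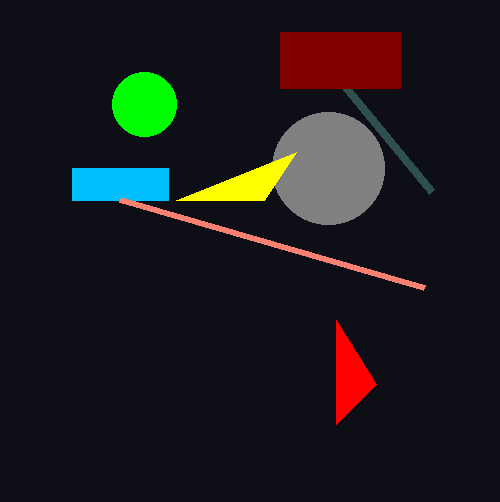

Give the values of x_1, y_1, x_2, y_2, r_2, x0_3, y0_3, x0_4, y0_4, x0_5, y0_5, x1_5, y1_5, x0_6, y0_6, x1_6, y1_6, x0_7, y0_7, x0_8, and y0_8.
x_1 = 328; y_1 = 168; x_2 = 144; y_2 = 104; r_2 = 32; x0_3 = 336; y0_3 = 320; x0_4 = 432; y0_4 = 192; x0_5 = 72; y0_5 = 168; x1_5 = 168; y1_5 = 200; x0_6 = 280; y0_6 = 32; x1_6 = 400; y1_6 = 88; x0_7 = 424; y0_7 = 288; x0_8 = 296; y0_8 = 152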